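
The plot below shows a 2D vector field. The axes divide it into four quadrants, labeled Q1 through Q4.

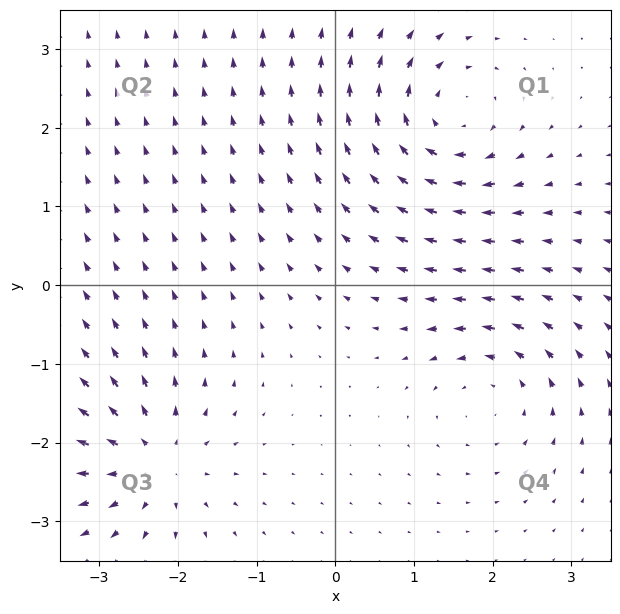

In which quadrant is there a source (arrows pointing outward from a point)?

The source sits at approximately (-2.3, -2.2), which lies in quadrant Q3. The divergence there is about +5, positive as expected for a source.

Q3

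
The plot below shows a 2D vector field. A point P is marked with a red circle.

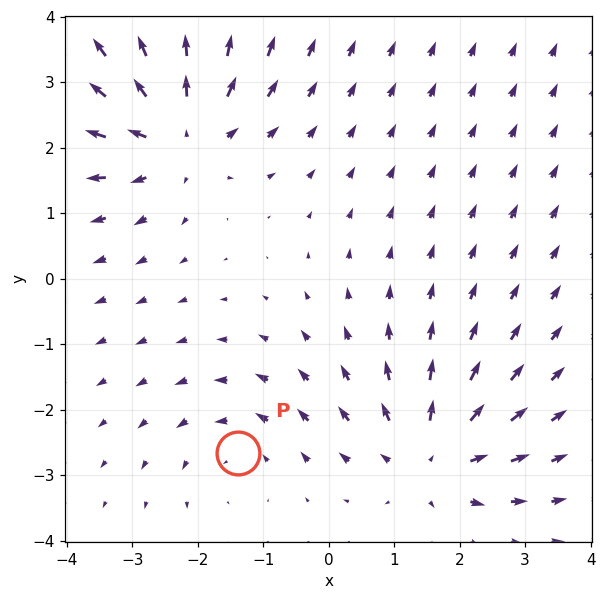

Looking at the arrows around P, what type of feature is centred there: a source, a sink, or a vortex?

At P (-1.4, -2.7) the arrows circulate counterclockwise. Divergence ≈0, curl about +3 — near-zero divergence with nonzero curl is a vortex.

vortex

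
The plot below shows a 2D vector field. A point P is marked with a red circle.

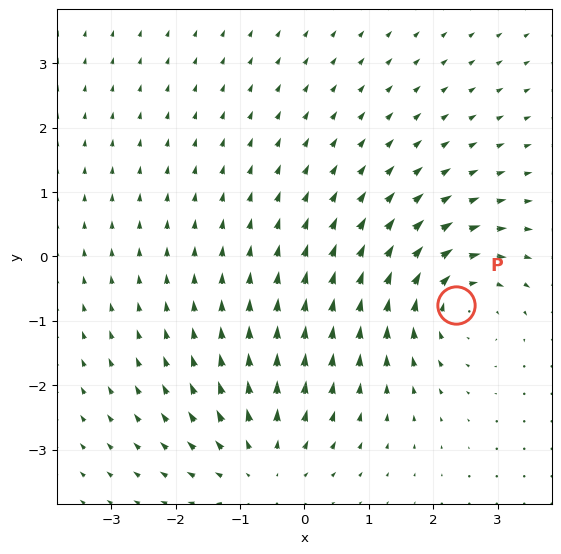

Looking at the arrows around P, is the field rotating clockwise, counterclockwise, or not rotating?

clockwise

Near P at (2.4, -0.8) the arrows circulate clockwise. The curl (z-component) there is about -4; negative curl means clockwise rotation.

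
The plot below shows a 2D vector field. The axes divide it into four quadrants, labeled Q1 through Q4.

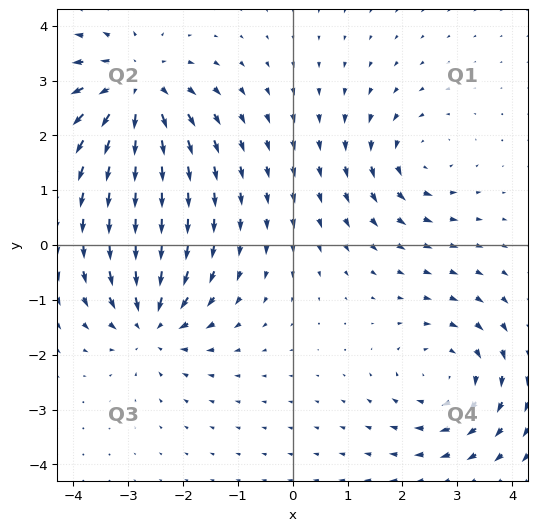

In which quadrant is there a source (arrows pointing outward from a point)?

Q2

The source sits at approximately (-2.9, 2.8), which lies in quadrant Q2. The divergence there is about +5, positive as expected for a source.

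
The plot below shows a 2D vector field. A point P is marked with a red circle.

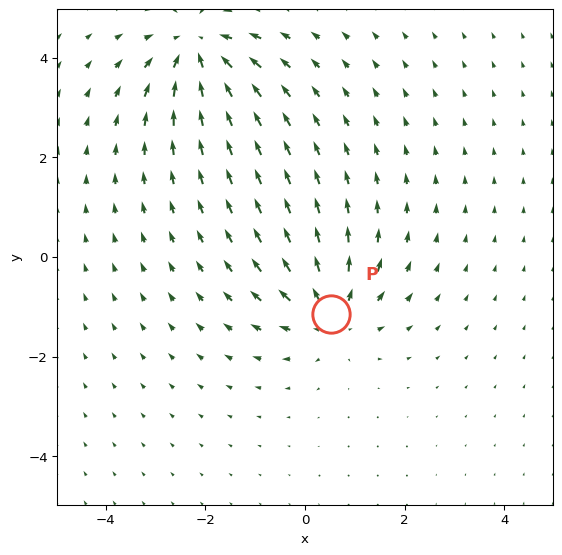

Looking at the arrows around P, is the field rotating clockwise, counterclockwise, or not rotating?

Near P at (0.5, -1.2) the arrows show no circulation. The curl there is ≈0.

not rotating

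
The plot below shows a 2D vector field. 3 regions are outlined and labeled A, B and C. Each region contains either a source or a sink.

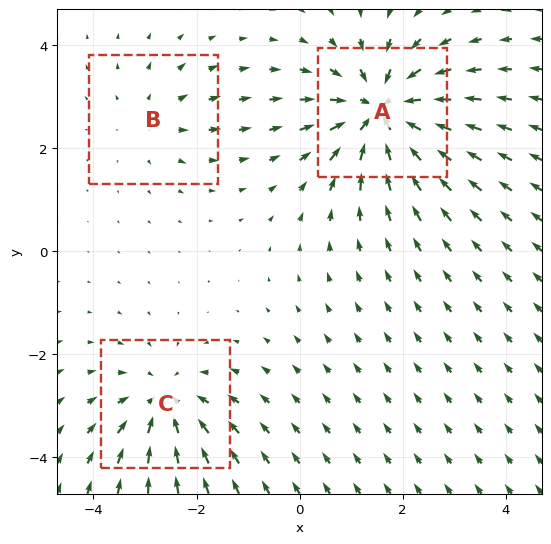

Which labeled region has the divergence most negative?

A

Divergence at each region's feature centre — A: about -6, B: about +2, C: about -4. Region A is most negative.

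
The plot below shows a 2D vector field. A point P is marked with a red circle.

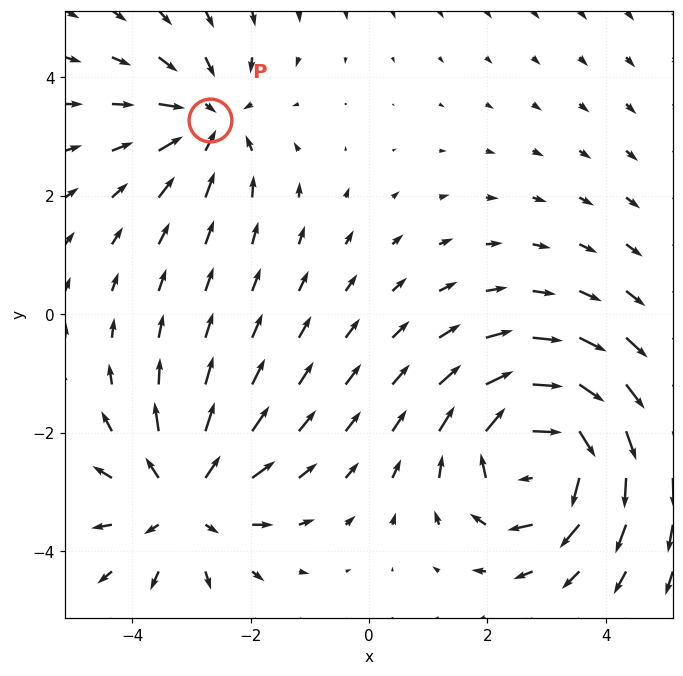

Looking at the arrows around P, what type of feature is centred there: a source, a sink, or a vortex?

At P (-2.7, 3.3) the arrows converge inward. Divergence about -3, curl ≈0 — negative divergence with near-zero curl is a sink.

sink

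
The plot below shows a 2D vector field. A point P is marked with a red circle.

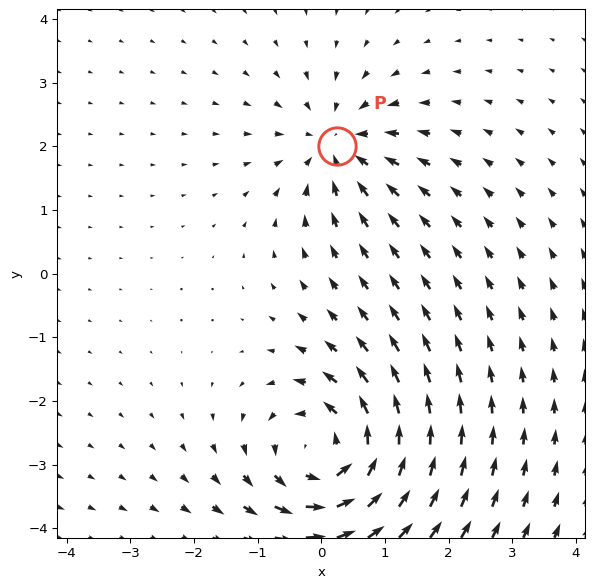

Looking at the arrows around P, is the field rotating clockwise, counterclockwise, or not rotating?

not rotating

Near P at (0.2, 2.0) the arrows show no circulation. The curl there is ≈0.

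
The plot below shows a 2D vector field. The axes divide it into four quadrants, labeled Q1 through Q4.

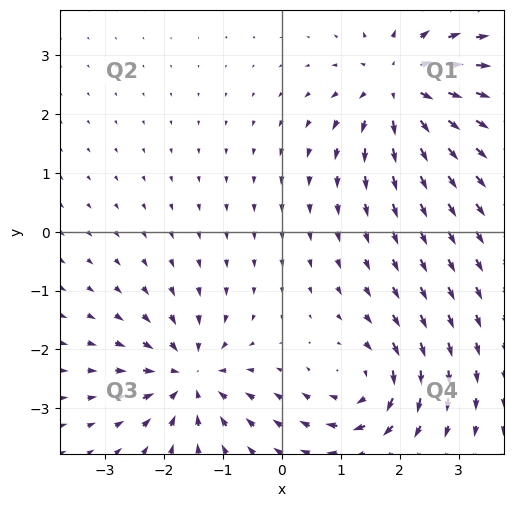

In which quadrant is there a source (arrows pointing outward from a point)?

The source sits at approximately (2.0, 2.4), which lies in quadrant Q1. The divergence there is about +4, positive as expected for a source.

Q1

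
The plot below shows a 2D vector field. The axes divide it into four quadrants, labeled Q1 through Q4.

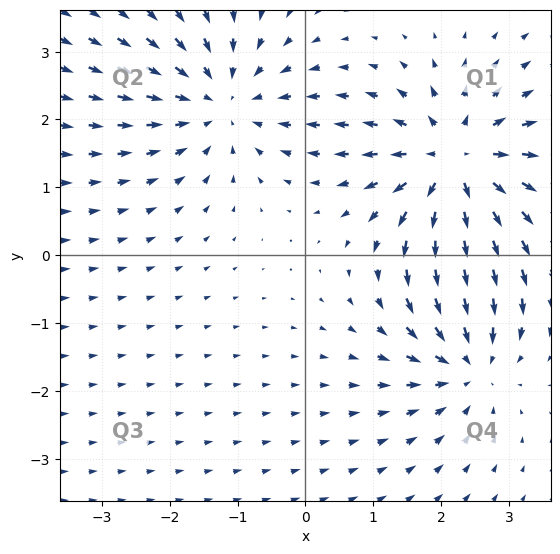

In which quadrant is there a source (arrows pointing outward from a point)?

Q1

The source sits at approximately (2.2, 1.4), which lies in quadrant Q1. The divergence there is about +5, positive as expected for a source.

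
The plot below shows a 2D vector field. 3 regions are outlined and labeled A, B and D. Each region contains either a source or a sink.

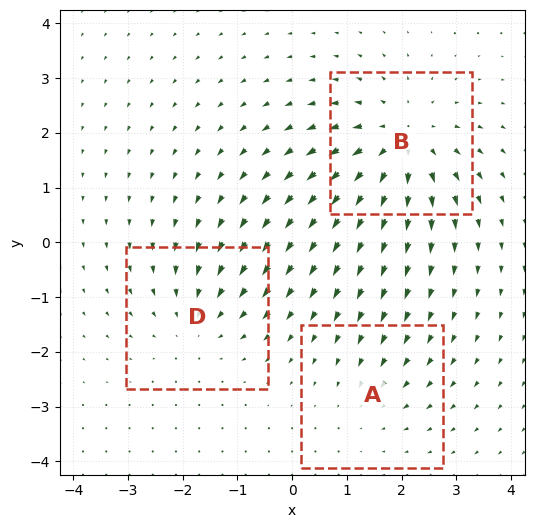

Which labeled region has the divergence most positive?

B

Divergence at each region's feature centre — A: about -2, B: about +4, D: about -3. Region B is most positive.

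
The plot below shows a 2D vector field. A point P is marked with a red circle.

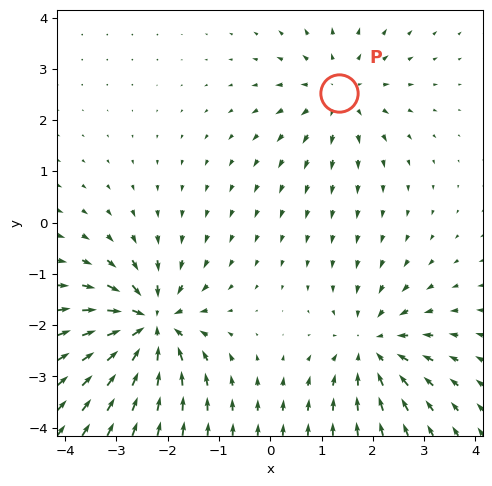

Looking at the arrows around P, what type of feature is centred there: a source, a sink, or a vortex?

source

At P (1.3, 2.5) the arrows spread outward. Divergence about +3, curl ≈0 — positive divergence with near-zero curl is a source.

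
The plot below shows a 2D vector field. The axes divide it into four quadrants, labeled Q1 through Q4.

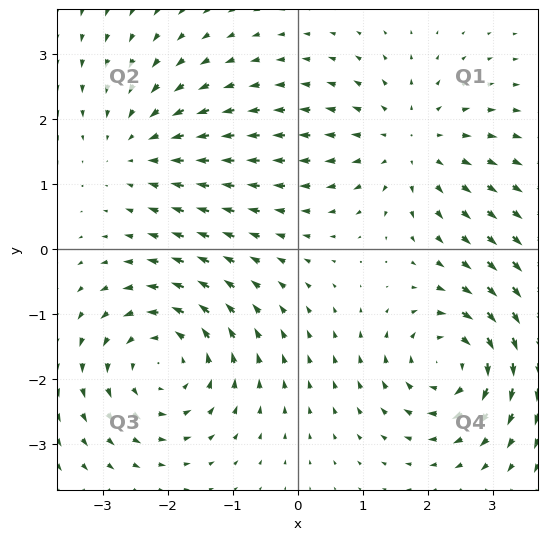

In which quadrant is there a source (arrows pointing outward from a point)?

Q1

The source sits at approximately (1.7, 1.6), which lies in quadrant Q1. The divergence there is about +3, positive as expected for a source.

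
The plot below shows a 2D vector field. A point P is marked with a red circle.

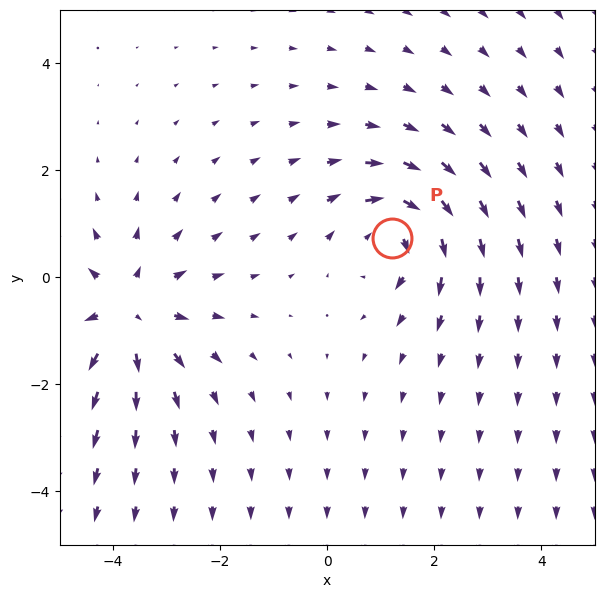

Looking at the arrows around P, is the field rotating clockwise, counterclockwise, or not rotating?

clockwise

Near P at (1.2, 0.7) the arrows circulate clockwise. The curl (z-component) there is about -5; negative curl means clockwise rotation.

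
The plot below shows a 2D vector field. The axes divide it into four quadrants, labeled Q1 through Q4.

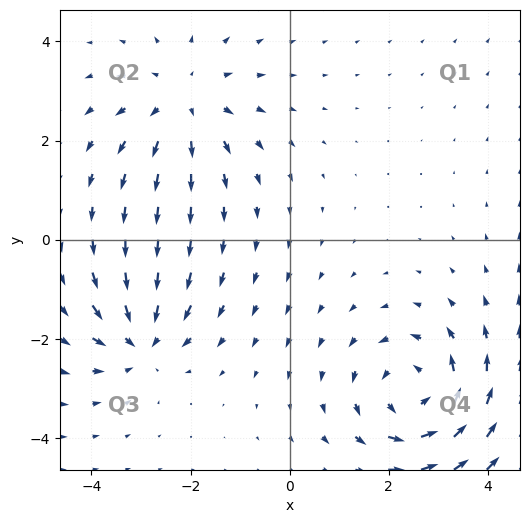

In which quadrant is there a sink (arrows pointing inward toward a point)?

The sink sits at approximately (-3.0, -2.0), which lies in quadrant Q3. The divergence there is about -4, negative as expected for a sink.

Q3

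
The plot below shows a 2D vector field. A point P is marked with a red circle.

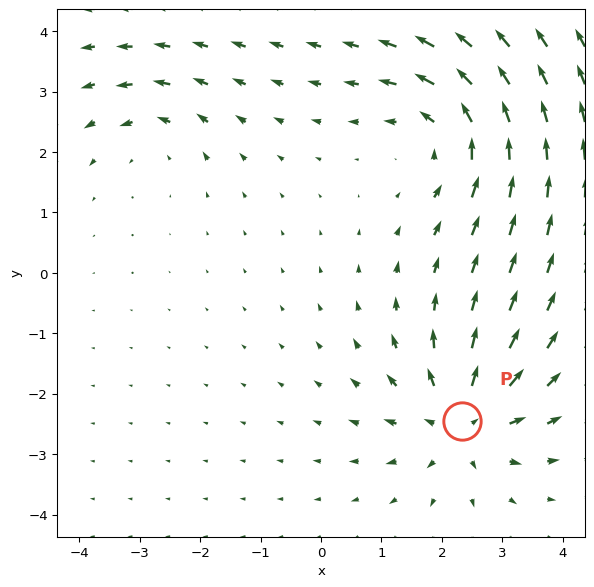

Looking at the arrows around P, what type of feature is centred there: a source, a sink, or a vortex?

source

At P (2.3, -2.5) the arrows spread outward. Divergence about +6, curl ≈0 — positive divergence with near-zero curl is a source.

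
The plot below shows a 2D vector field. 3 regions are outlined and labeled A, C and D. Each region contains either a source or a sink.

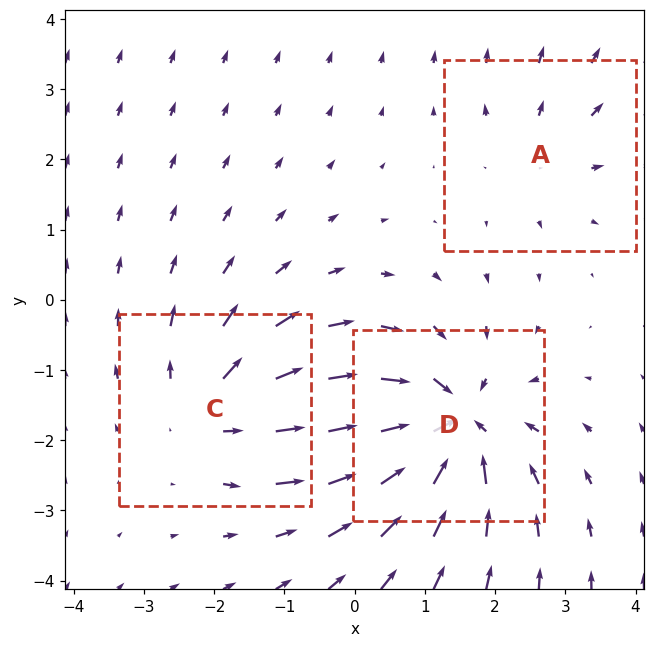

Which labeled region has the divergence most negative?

D

Divergence at each region's feature centre — A: about +2, C: about +3, D: about -5. Region D is most negative.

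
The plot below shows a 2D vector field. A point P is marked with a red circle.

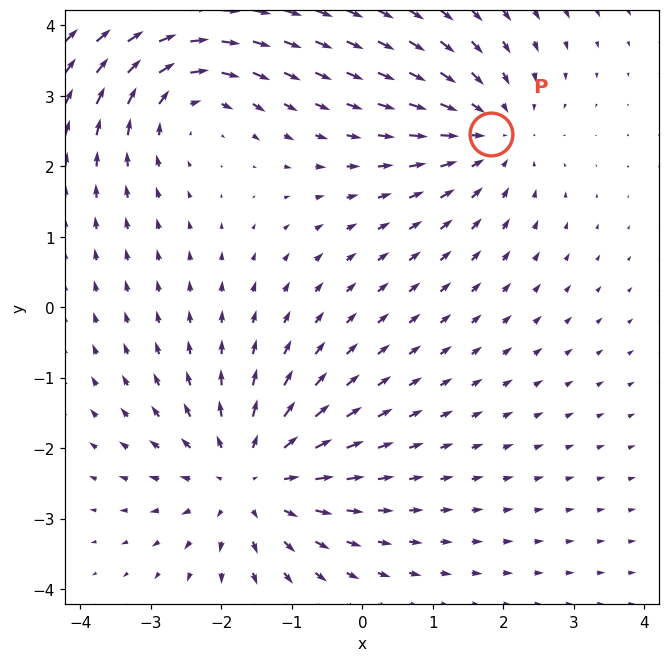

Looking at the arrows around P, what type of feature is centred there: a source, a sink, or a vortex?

sink

At P (1.8, 2.5) the arrows converge inward. Divergence about -3, curl ≈0 — negative divergence with near-zero curl is a sink.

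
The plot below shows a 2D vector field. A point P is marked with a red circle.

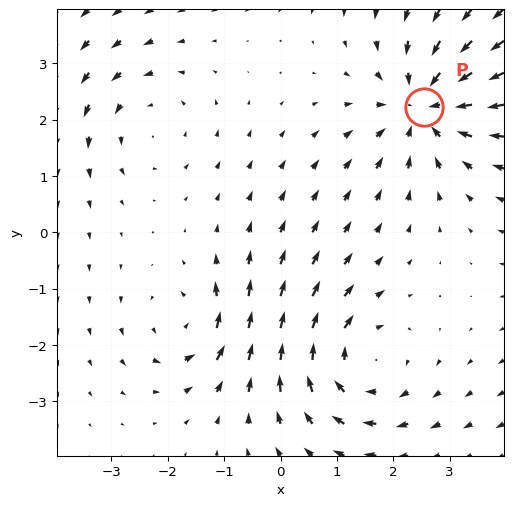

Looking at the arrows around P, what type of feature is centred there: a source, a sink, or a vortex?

sink

At P (2.5, 2.2) the arrows converge inward. Divergence about -5, curl ≈0 — negative divergence with near-zero curl is a sink.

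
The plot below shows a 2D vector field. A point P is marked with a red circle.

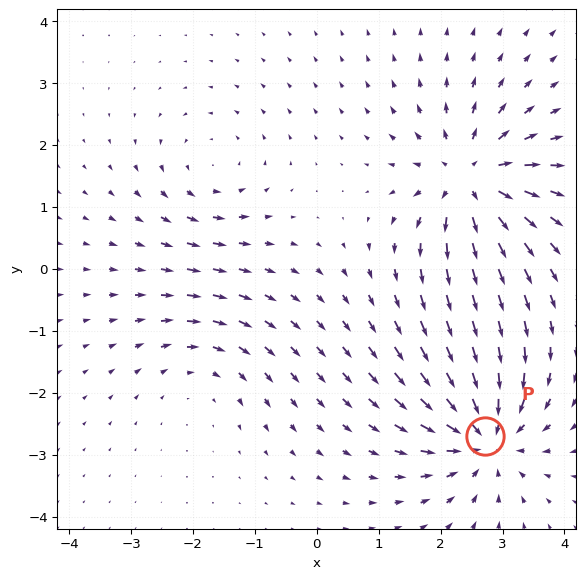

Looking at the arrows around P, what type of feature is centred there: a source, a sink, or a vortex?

sink

At P (2.7, -2.7) the arrows converge inward. Divergence about -5, curl ≈0 — negative divergence with near-zero curl is a sink.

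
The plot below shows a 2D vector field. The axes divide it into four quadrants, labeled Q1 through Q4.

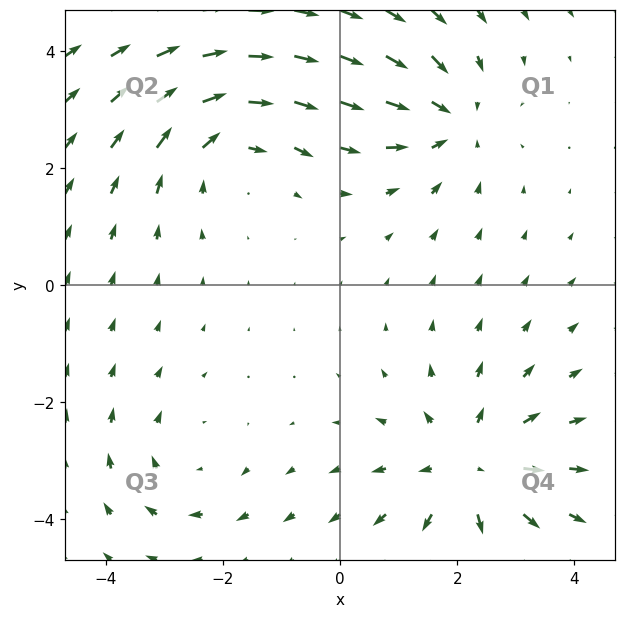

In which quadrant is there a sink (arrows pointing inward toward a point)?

The sink sits at approximately (1.9, 2.8), which lies in quadrant Q1. The divergence there is about -4, negative as expected for a sink.

Q1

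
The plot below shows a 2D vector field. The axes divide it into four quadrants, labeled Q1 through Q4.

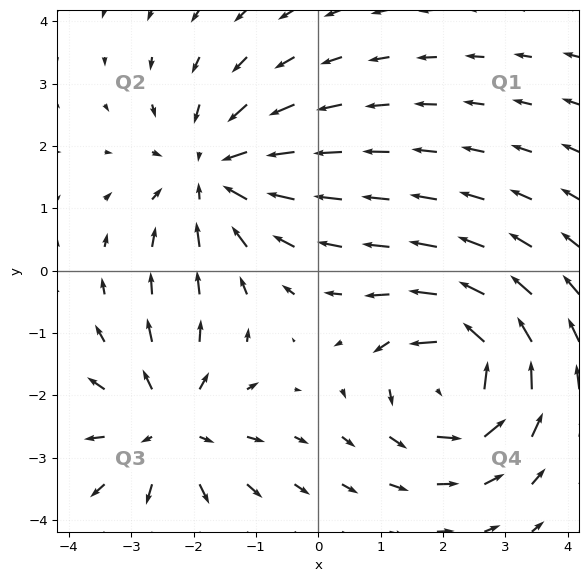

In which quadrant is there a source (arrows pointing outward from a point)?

The source sits at approximately (-2.4, -2.5), which lies in quadrant Q3. The divergence there is about +4, positive as expected for a source.

Q3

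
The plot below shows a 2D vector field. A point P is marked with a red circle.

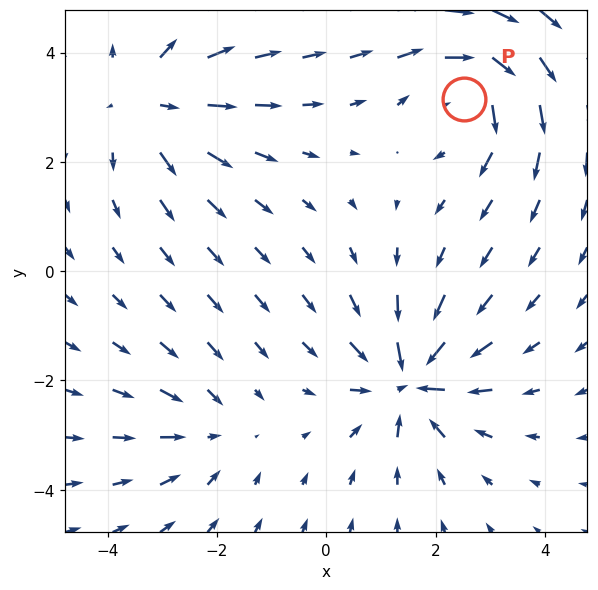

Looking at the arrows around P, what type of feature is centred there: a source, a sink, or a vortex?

At P (2.5, 3.2) the arrows circulate clockwise. Divergence ≈0, curl about -5 — near-zero divergence with nonzero curl is a vortex.

vortex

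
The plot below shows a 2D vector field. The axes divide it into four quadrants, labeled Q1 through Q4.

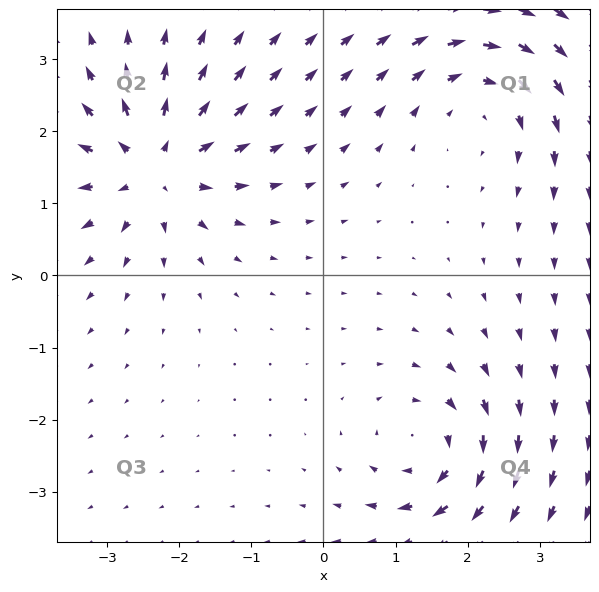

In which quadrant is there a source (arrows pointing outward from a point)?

The source sits at approximately (-2.3, 1.5), which lies in quadrant Q2. The divergence there is about +4, positive as expected for a source.

Q2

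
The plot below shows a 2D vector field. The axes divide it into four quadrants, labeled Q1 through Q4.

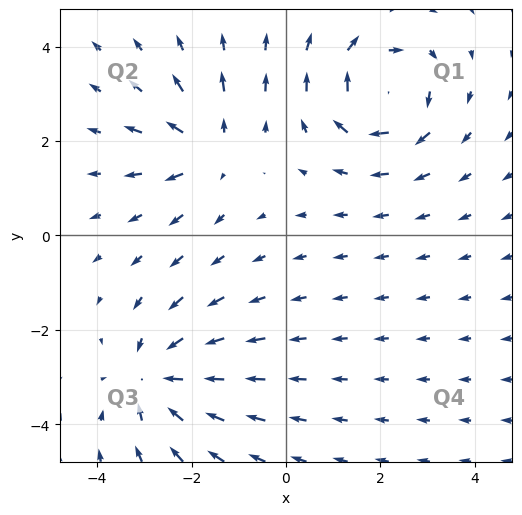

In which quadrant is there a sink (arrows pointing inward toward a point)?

Q3

The sink sits at approximately (-2.7, -3.0), which lies in quadrant Q3. The divergence there is about -4, negative as expected for a sink.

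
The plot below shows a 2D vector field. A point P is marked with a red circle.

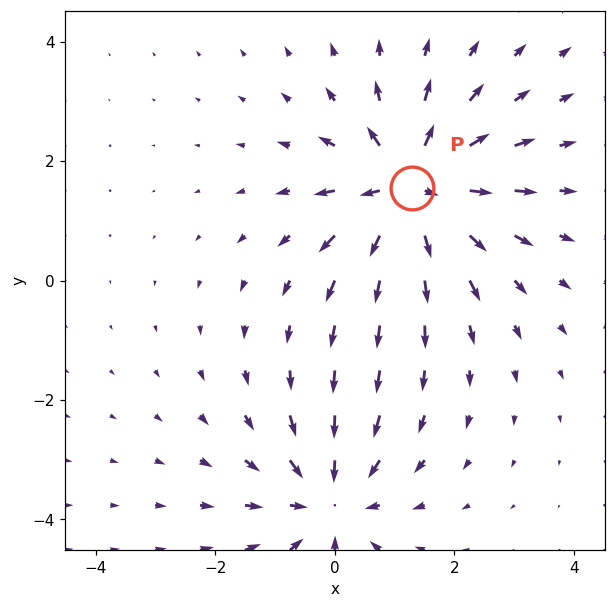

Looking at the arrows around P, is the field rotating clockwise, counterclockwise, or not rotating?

Near P at (1.3, 1.5) the arrows show no circulation. The curl there is ≈0.

not rotating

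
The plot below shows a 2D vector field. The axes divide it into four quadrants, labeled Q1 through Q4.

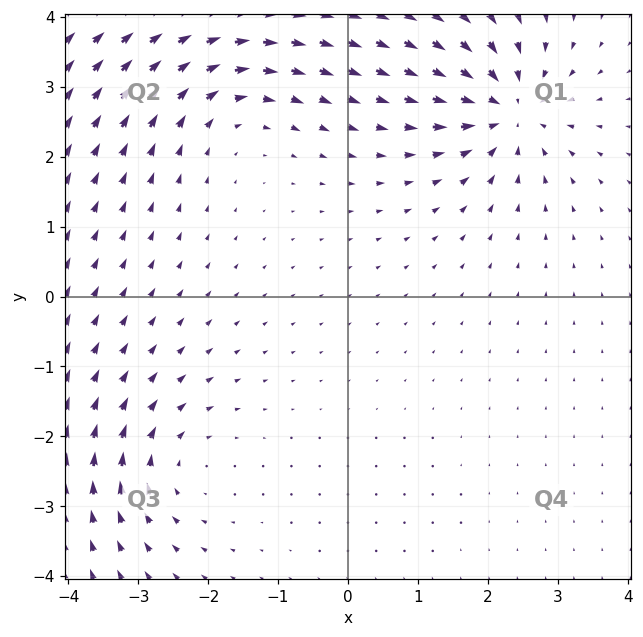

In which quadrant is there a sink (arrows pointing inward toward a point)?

Q1

The sink sits at approximately (2.3, 2.7), which lies in quadrant Q1. The divergence there is about -6, negative as expected for a sink.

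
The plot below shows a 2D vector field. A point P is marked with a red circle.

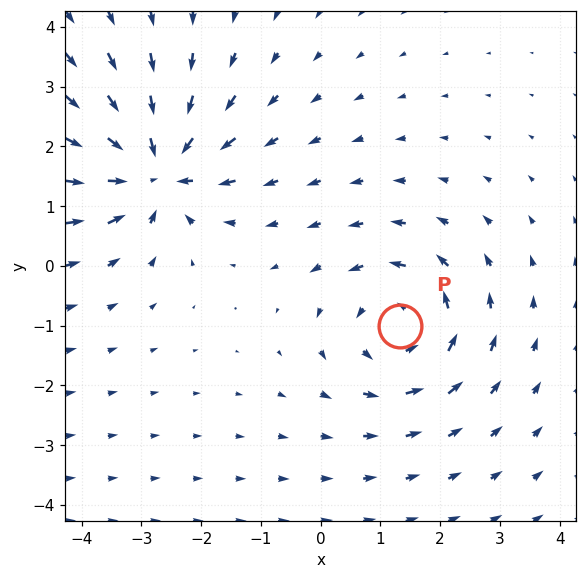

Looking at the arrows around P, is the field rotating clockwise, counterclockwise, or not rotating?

counterclockwise

Near P at (1.3, -1.0) the arrows circulate counterclockwise. The curl (z-component) there is about +3; positive curl means counterclockwise rotation.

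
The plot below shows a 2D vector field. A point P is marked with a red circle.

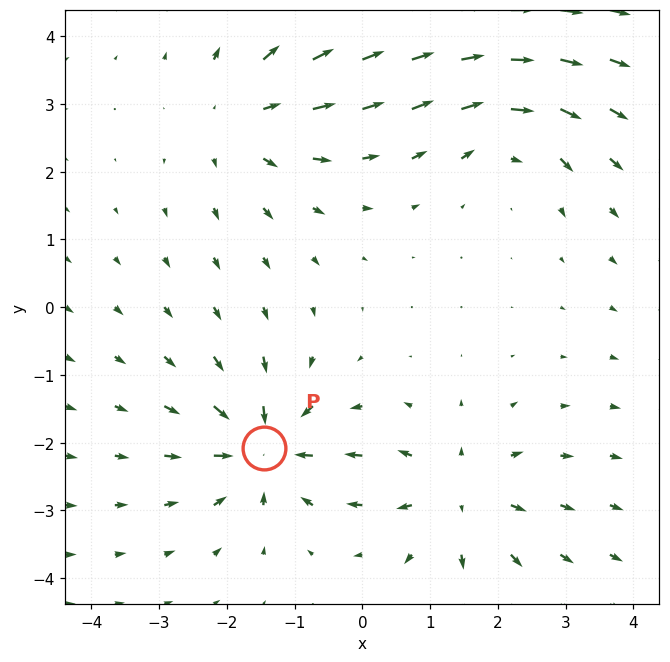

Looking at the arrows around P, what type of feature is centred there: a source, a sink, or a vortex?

sink

At P (-1.5, -2.1) the arrows converge inward. Divergence about -5, curl ≈0 — negative divergence with near-zero curl is a sink.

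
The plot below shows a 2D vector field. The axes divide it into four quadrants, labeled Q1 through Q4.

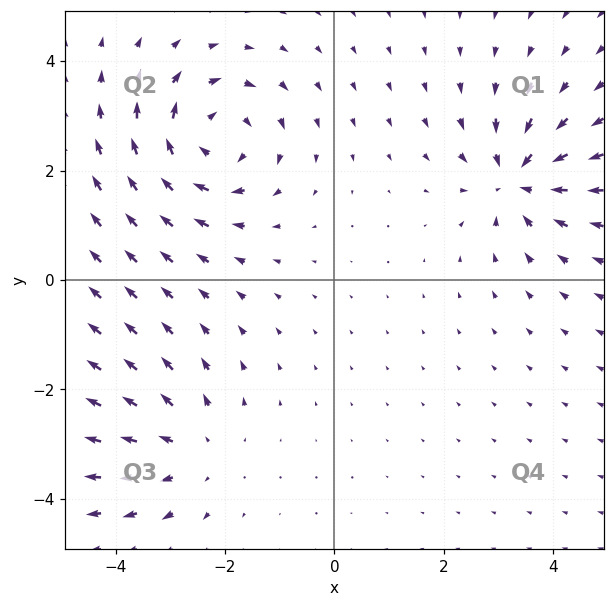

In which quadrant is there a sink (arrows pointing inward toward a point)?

Q1

The sink sits at approximately (3.3, 1.8), which lies in quadrant Q1. The divergence there is about -4, negative as expected for a sink.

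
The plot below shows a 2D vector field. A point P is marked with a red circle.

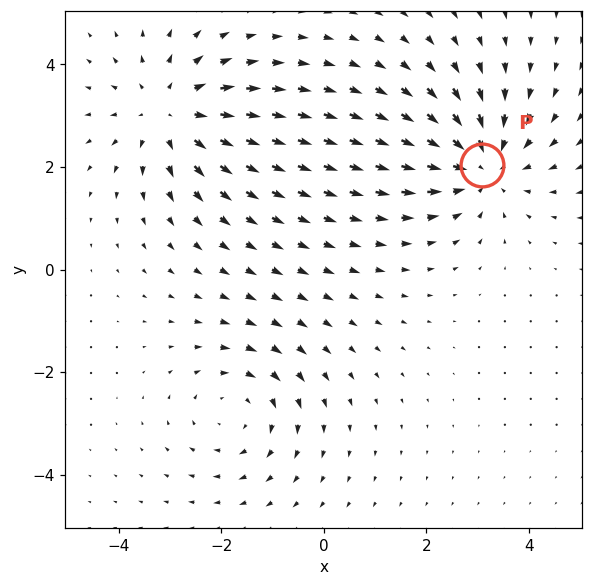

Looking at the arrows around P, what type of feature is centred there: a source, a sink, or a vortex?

sink

At P (3.1, 2.0) the arrows converge inward. Divergence about -5, curl ≈0 — negative divergence with near-zero curl is a sink.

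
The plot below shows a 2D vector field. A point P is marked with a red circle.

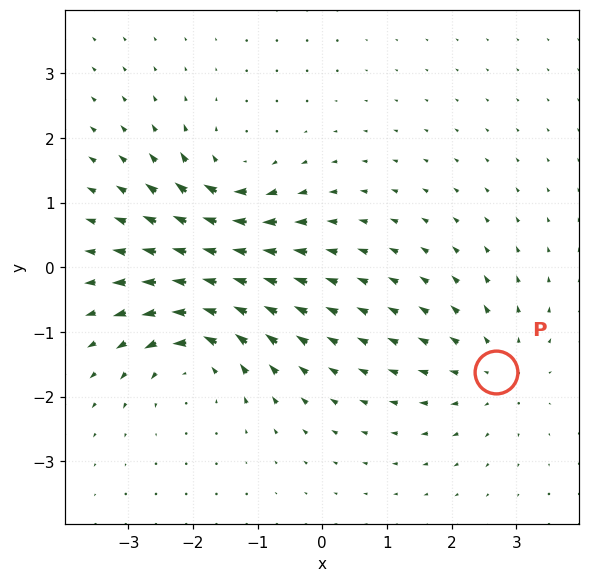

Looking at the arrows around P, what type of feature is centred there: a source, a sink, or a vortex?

source

At P (2.7, -1.6) the arrows spread outward. Divergence about +3, curl ≈0 — positive divergence with near-zero curl is a source.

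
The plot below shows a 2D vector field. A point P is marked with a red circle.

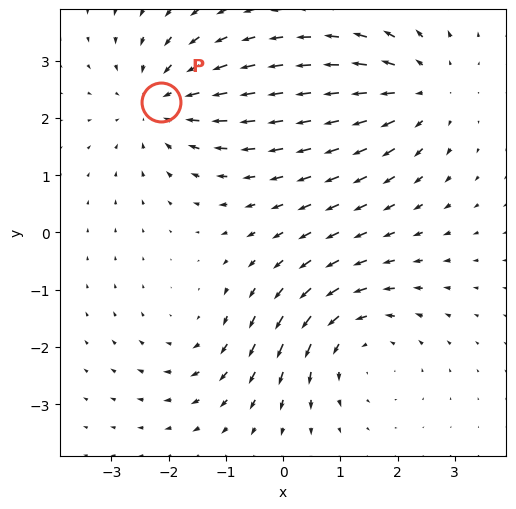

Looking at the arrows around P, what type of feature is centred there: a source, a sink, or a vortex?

At P (-2.1, 2.3) the arrows converge inward. Divergence about -4, curl ≈0 — negative divergence with near-zero curl is a sink.

sink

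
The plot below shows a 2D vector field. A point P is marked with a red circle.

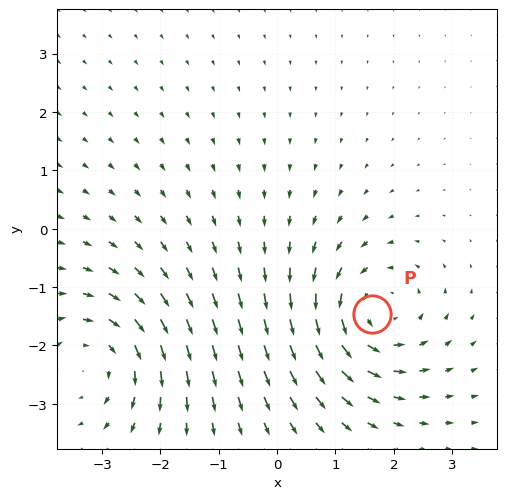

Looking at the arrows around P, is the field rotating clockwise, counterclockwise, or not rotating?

counterclockwise

Near P at (1.6, -1.5) the arrows circulate counterclockwise. The curl (z-component) there is about +4; positive curl means counterclockwise rotation.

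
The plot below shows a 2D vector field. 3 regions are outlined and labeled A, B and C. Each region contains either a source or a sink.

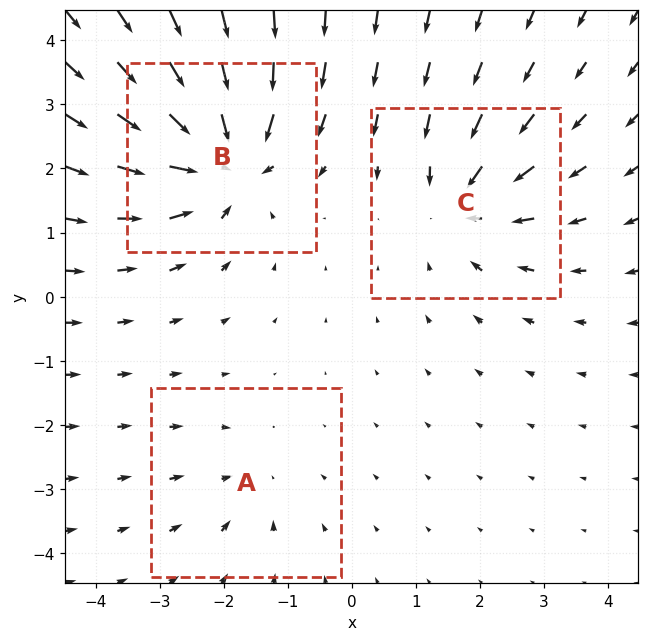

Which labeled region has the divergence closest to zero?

Divergence at each region's feature centre — A: about -2, B: about -6, C: about -4. Region A is closest to zero.

A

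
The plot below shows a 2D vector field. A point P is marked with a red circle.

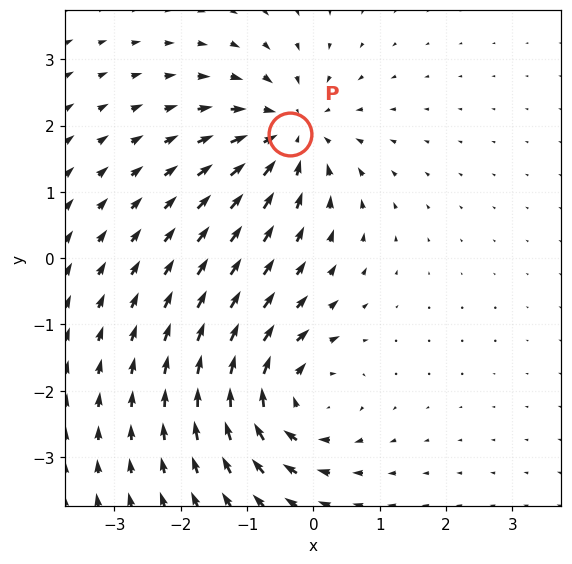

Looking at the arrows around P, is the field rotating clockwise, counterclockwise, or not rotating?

not rotating

Near P at (-0.4, 1.9) the arrows show no circulation. The curl there is ≈0.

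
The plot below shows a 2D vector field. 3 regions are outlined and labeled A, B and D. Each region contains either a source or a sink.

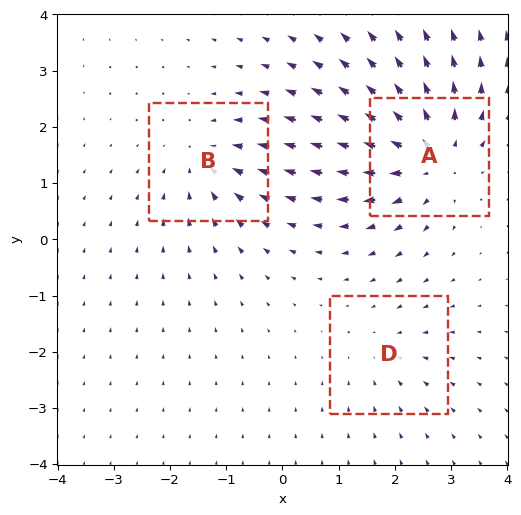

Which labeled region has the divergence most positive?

Divergence at each region's feature centre — A: about +5, B: about -3, D: about -2. Region A is most positive.

A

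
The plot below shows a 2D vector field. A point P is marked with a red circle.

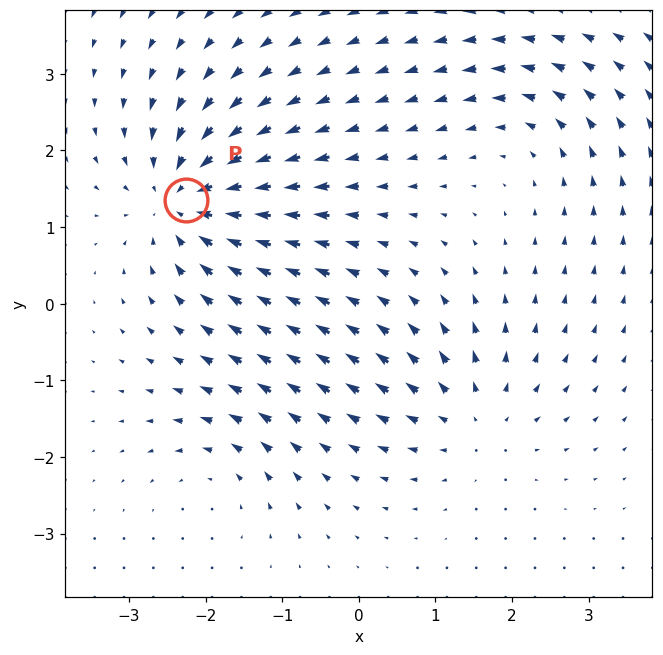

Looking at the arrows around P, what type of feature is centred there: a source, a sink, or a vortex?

At P (-2.3, 1.4) the arrows converge inward. Divergence about -6, curl ≈0 — negative divergence with near-zero curl is a sink.

sink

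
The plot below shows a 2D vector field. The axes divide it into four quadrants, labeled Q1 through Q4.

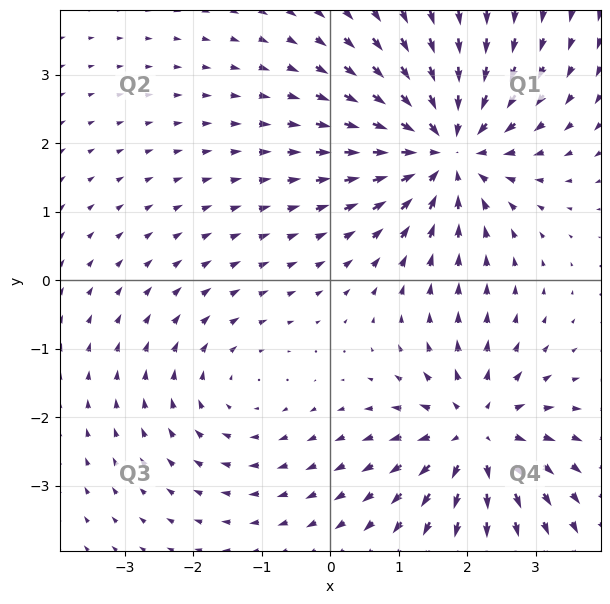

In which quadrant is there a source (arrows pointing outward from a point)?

The source sits at approximately (2.1, -2.2), which lies in quadrant Q4. The divergence there is about +5, positive as expected for a source.

Q4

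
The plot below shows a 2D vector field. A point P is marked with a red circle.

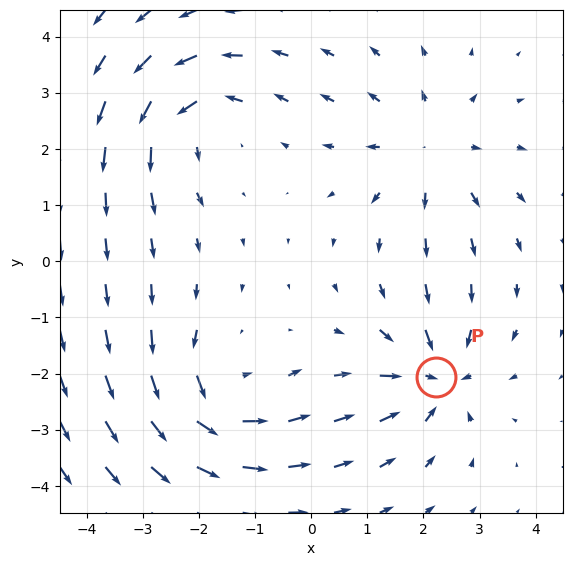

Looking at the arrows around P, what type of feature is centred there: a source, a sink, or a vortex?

sink

At P (2.2, -2.1) the arrows converge inward. Divergence about -4, curl ≈0 — negative divergence with near-zero curl is a sink.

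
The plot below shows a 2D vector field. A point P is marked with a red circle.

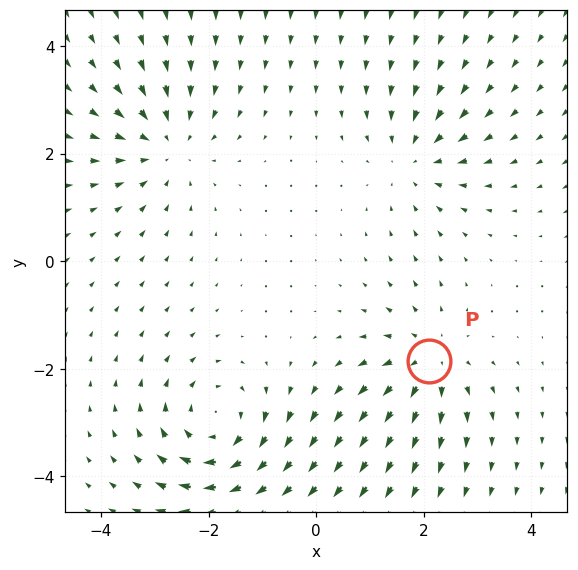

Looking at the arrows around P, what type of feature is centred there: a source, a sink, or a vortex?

At P (2.1, -1.8) the arrows spread outward. Divergence about +4, curl ≈0 — positive divergence with near-zero curl is a source.

source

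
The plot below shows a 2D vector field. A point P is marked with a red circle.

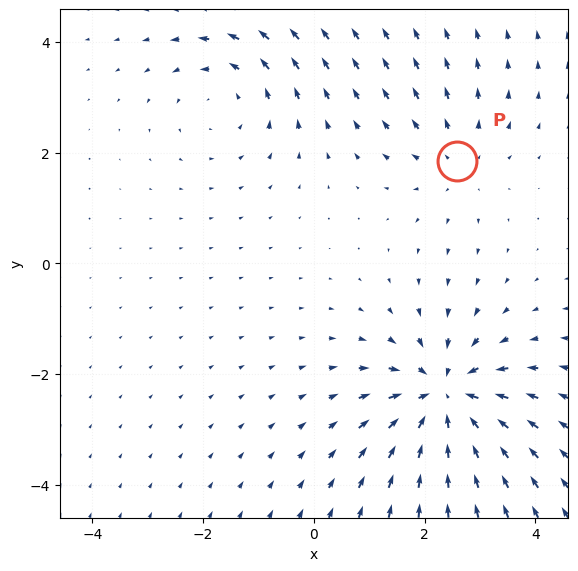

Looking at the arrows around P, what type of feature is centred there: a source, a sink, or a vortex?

At P (2.6, 1.8) the arrows spread outward. Divergence about +2, curl ≈0 — positive divergence with near-zero curl is a source.

source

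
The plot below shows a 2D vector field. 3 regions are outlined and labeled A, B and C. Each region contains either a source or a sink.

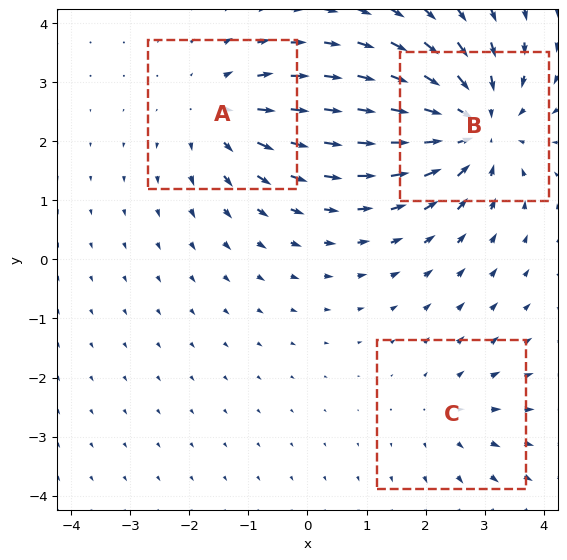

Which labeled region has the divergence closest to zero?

C

Divergence at each region's feature centre — A: about +3, B: about -4, C: about +2. Region C is closest to zero.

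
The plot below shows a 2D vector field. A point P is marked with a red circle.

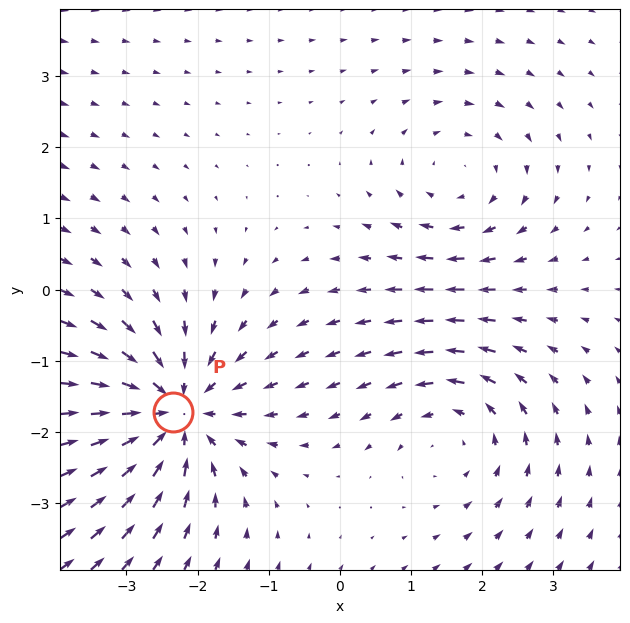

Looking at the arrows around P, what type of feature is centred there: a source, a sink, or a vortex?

sink

At P (-2.3, -1.7) the arrows converge inward. Divergence about -5, curl ≈0 — negative divergence with near-zero curl is a sink.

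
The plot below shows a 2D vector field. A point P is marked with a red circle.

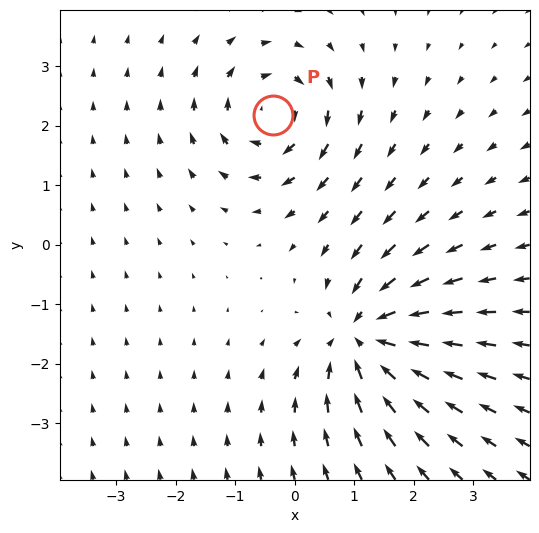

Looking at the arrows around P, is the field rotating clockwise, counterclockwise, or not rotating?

clockwise

Near P at (-0.4, 2.2) the arrows circulate clockwise. The curl (z-component) there is about -4; negative curl means clockwise rotation.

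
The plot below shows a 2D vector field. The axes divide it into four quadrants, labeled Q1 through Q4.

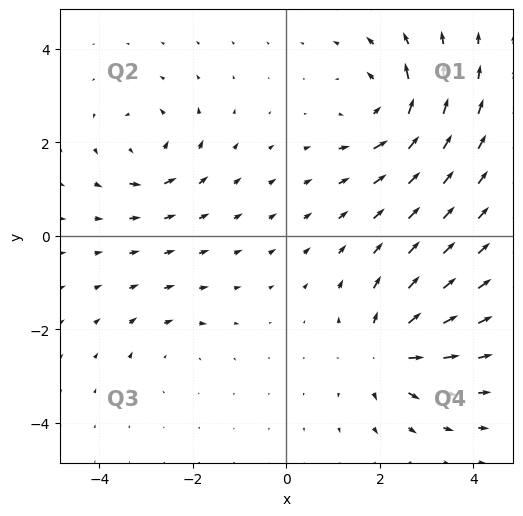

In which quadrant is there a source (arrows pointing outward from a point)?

Q4

The source sits at approximately (2.2, -2.5), which lies in quadrant Q4. The divergence there is about +6, positive as expected for a source.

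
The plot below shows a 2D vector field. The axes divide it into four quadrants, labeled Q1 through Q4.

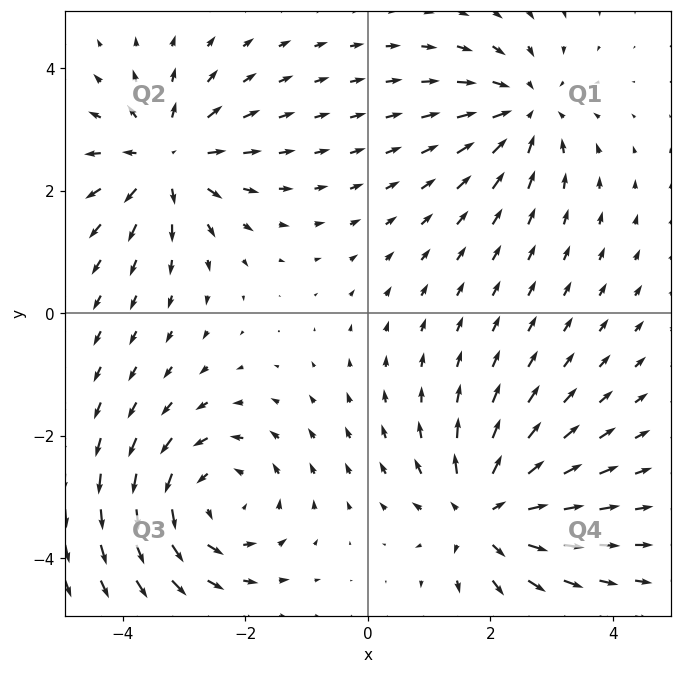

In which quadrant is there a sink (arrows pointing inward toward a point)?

Q1

The sink sits at approximately (2.6, 3.3), which lies in quadrant Q1. The divergence there is about -4, negative as expected for a sink.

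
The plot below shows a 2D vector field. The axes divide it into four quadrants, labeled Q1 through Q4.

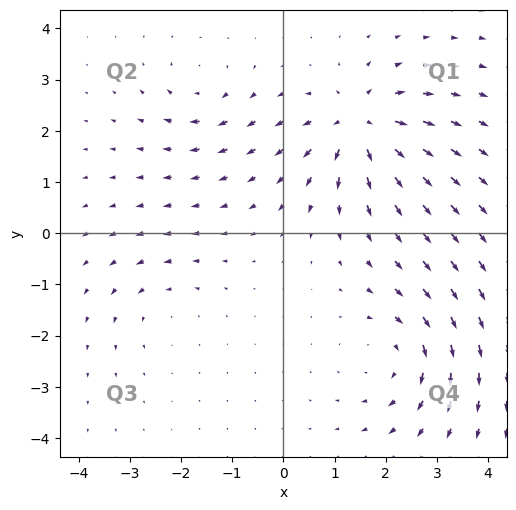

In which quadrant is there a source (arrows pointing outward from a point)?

Q1

The source sits at approximately (1.5, 2.1), which lies in quadrant Q1. The divergence there is about +6, positive as expected for a source.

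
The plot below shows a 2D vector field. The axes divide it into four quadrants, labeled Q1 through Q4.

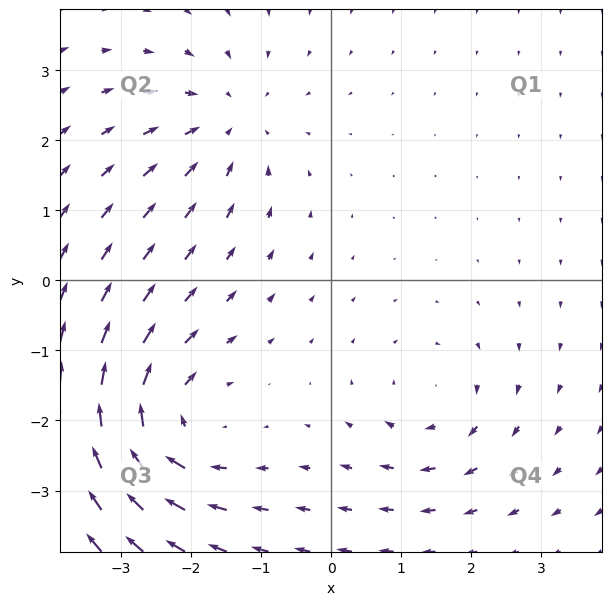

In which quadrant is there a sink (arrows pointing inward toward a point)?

Q2

The sink sits at approximately (-1.5, 2.3), which lies in quadrant Q2. The divergence there is about -3, negative as expected for a sink.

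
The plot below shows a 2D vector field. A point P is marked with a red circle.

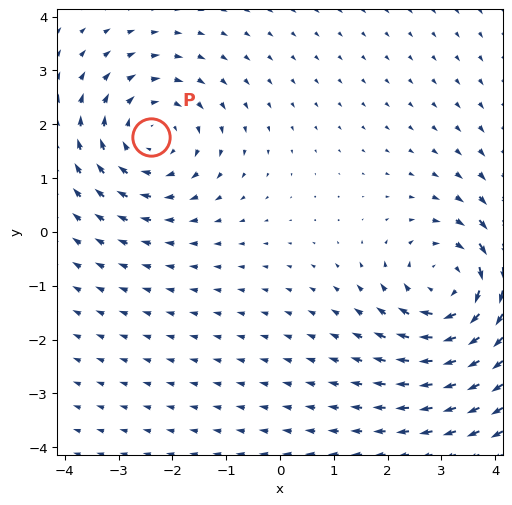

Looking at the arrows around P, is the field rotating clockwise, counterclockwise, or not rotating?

Near P at (-2.4, 1.8) the arrows circulate clockwise. The curl (z-component) there is about -3; negative curl means clockwise rotation.

clockwise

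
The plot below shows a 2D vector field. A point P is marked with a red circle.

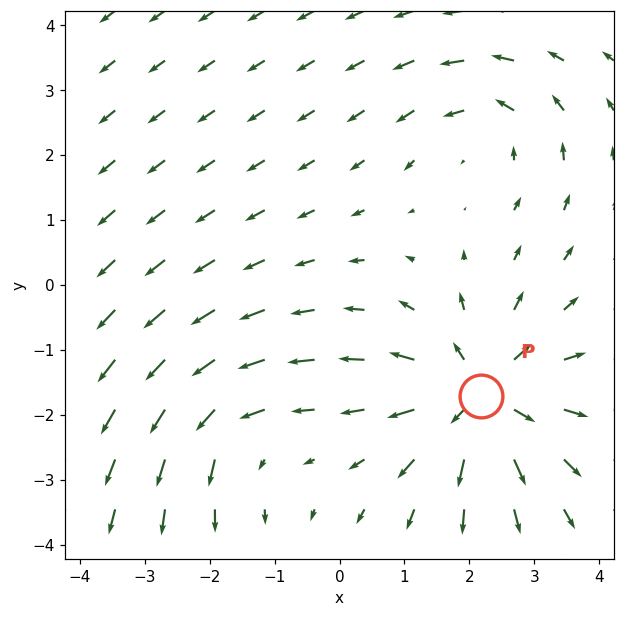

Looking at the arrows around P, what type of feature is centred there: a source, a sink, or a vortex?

source

At P (2.2, -1.7) the arrows spread outward. Divergence about +6, curl ≈0 — positive divergence with near-zero curl is a source.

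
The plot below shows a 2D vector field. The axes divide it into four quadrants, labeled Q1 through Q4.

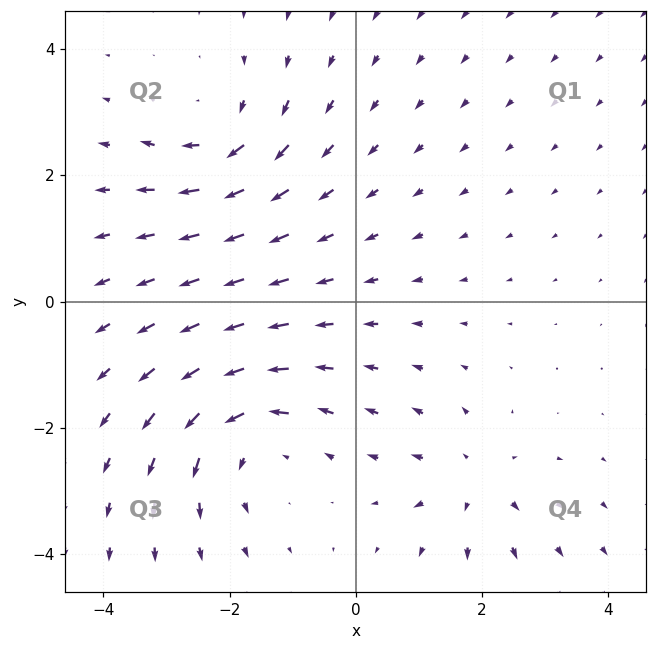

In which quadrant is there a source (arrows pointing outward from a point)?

Q4

The source sits at approximately (1.9, -2.9), which lies in quadrant Q4. The divergence there is about +3, positive as expected for a source.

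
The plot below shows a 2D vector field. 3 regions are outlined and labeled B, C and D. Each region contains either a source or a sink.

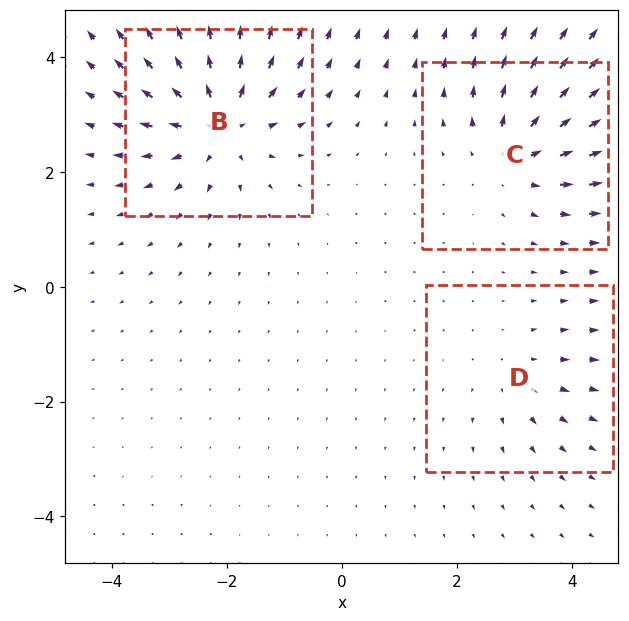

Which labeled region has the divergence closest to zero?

Divergence at each region's feature centre — B: about +5, C: about +4, D: about +2. Region D is closest to zero.

D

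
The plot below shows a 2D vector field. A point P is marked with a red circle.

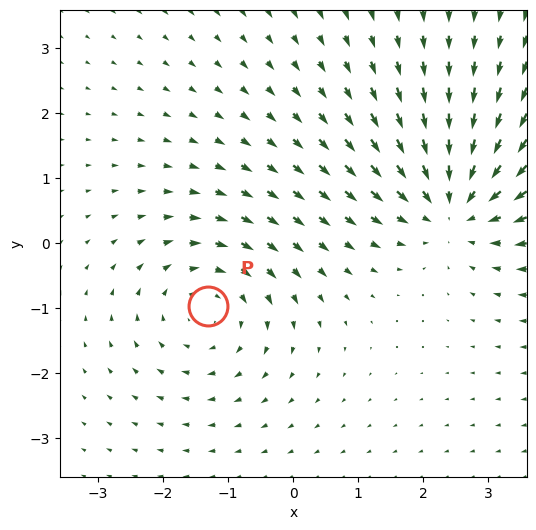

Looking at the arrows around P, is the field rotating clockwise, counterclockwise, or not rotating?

clockwise

Near P at (-1.3, -1.0) the arrows circulate clockwise. The curl (z-component) there is about -3; negative curl means clockwise rotation.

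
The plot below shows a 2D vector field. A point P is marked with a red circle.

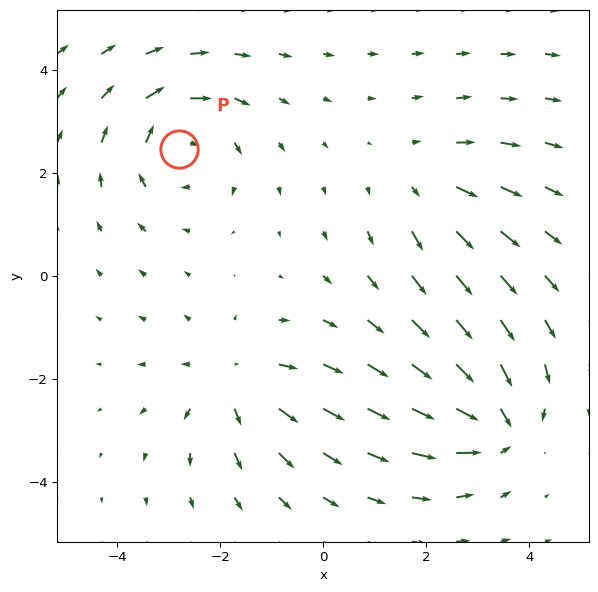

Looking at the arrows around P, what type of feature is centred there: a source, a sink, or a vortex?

At P (-2.8, 2.5) the arrows circulate clockwise. Divergence ≈0, curl about -4 — near-zero divergence with nonzero curl is a vortex.

vortex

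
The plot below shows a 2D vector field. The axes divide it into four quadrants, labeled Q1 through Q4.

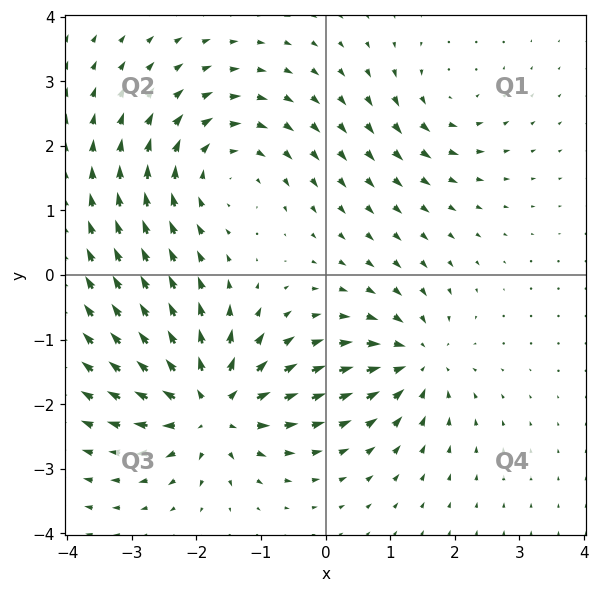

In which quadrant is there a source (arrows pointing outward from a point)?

The source sits at approximately (-1.8, -2.1), which lies in quadrant Q3. The divergence there is about +7, positive as expected for a source.

Q3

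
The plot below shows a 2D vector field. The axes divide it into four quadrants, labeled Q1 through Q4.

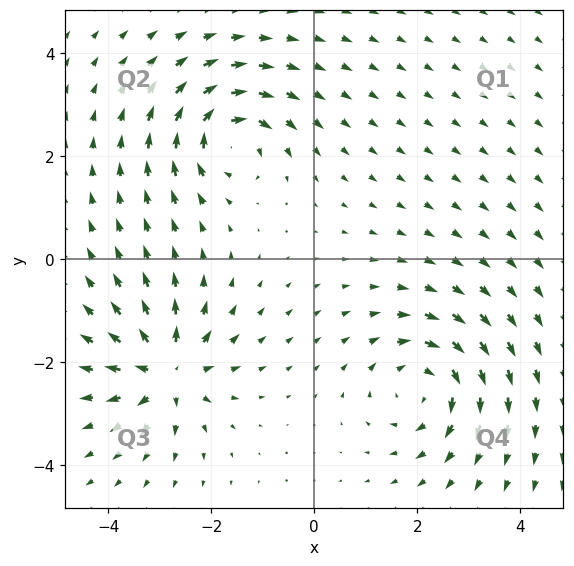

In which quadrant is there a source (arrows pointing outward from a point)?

Q3

The source sits at approximately (-2.9, -2.2), which lies in quadrant Q3. The divergence there is about +6, positive as expected for a source.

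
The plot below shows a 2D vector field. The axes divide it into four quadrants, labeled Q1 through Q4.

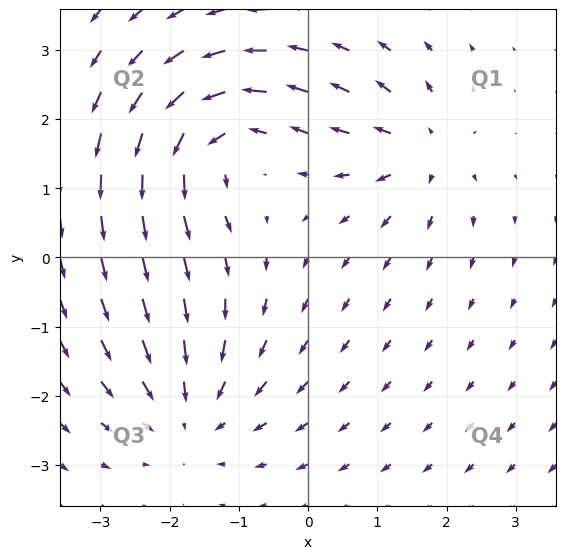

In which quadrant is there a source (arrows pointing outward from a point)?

Q1

The source sits at approximately (1.6, 1.5), which lies in quadrant Q1. The divergence there is about +3, positive as expected for a source.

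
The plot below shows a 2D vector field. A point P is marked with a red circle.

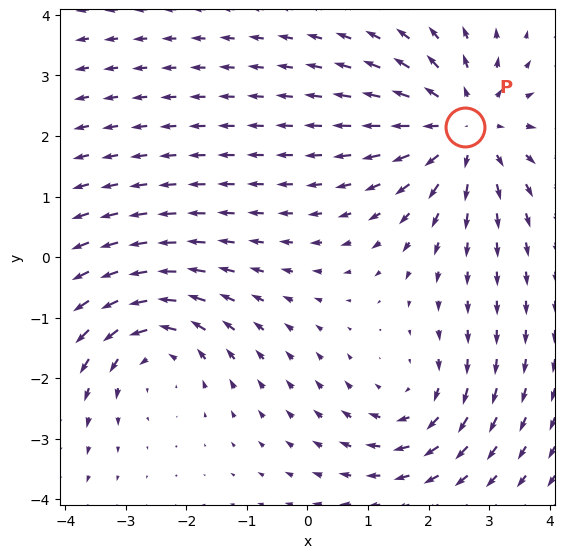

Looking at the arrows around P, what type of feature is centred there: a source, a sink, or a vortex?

At P (2.6, 2.1) the arrows spread outward. Divergence about +5, curl ≈0 — positive divergence with near-zero curl is a source.

source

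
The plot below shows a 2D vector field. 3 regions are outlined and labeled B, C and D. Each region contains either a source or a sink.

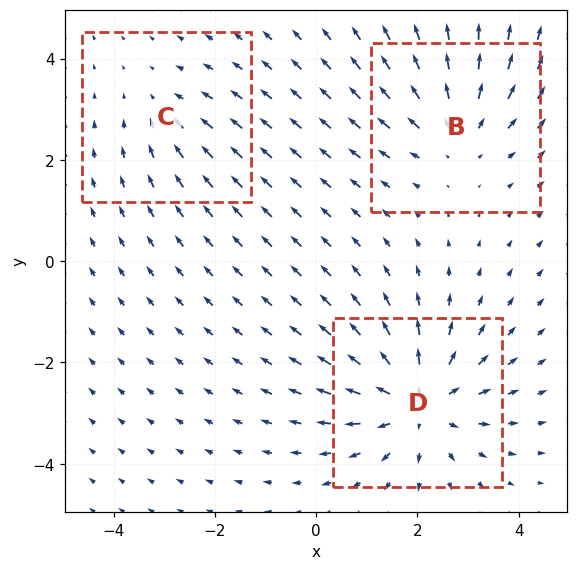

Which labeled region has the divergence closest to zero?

C

Divergence at each region's feature centre — B: about +3, C: about -2, D: about +5. Region C is closest to zero.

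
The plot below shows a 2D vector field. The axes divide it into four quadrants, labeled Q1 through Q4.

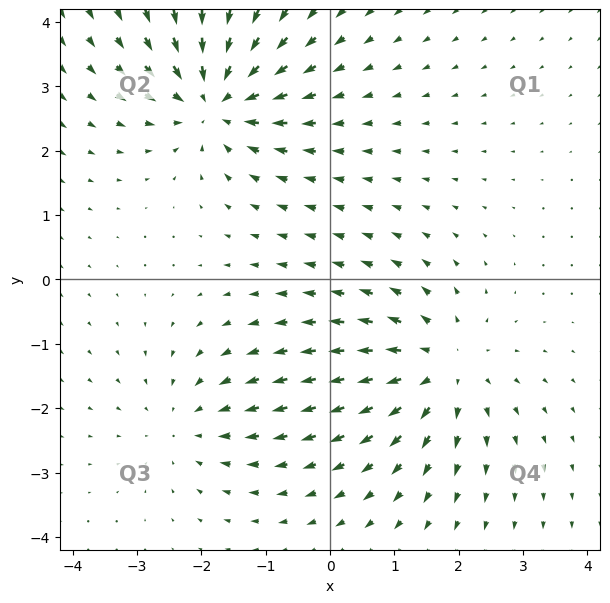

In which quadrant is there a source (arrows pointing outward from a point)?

The source sits at approximately (1.7, -1.4), which lies in quadrant Q4. The divergence there is about +4, positive as expected for a source.

Q4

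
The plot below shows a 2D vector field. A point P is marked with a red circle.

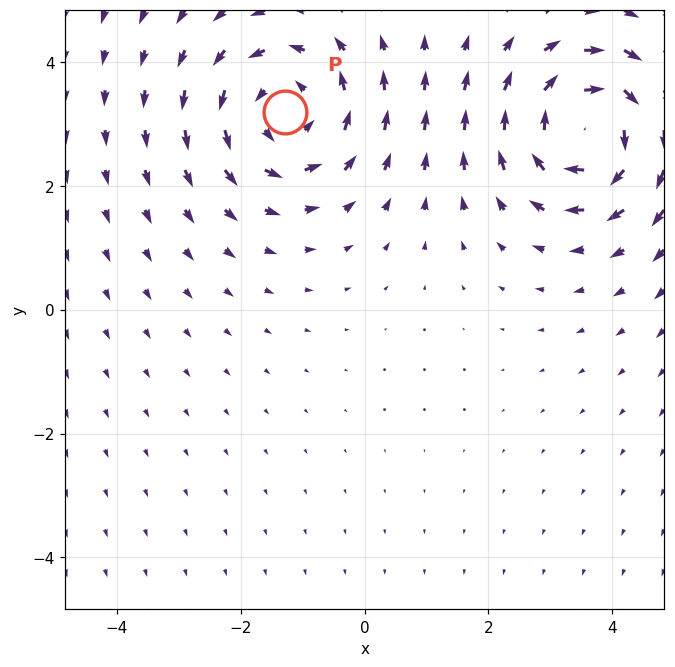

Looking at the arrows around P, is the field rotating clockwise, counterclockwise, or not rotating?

counterclockwise

Near P at (-1.3, 3.2) the arrows circulate counterclockwise. The curl (z-component) there is about +2; positive curl means counterclockwise rotation.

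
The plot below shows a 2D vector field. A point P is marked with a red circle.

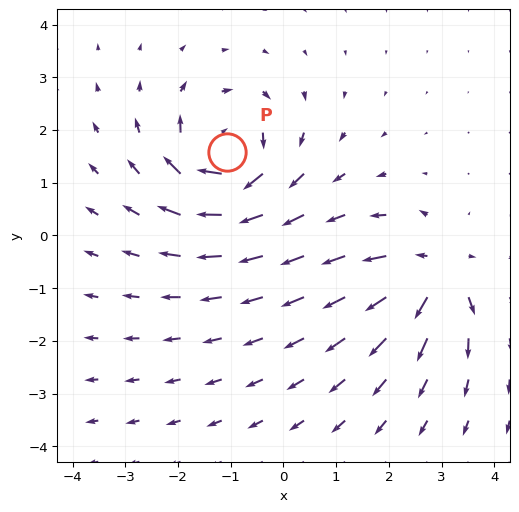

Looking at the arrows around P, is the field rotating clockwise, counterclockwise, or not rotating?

clockwise

Near P at (-1.1, 1.6) the arrows circulate clockwise. The curl (z-component) there is about -6; negative curl means clockwise rotation.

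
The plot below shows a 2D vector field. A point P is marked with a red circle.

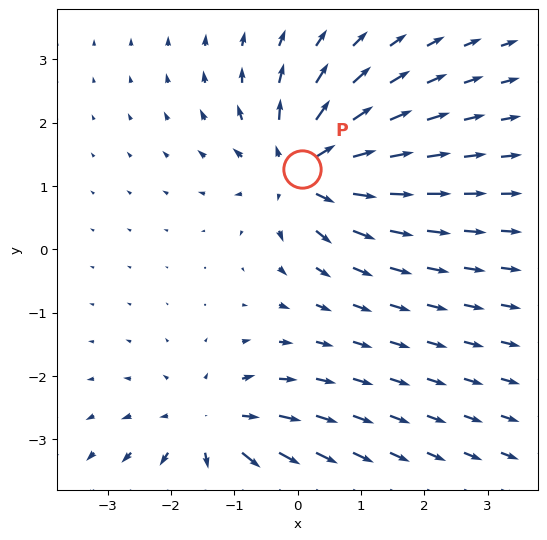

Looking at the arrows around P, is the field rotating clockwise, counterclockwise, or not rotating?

not rotating

Near P at (0.1, 1.3) the arrows show no circulation. The curl there is ≈0.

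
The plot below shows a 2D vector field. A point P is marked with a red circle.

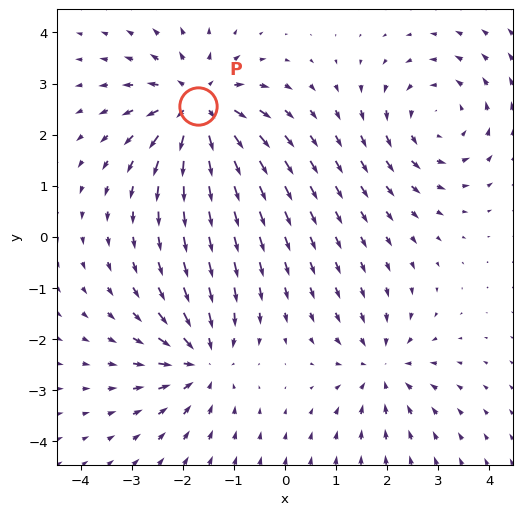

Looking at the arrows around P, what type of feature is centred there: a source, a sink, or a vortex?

source

At P (-1.7, 2.6) the arrows spread outward. Divergence about +6, curl ≈0 — positive divergence with near-zero curl is a source.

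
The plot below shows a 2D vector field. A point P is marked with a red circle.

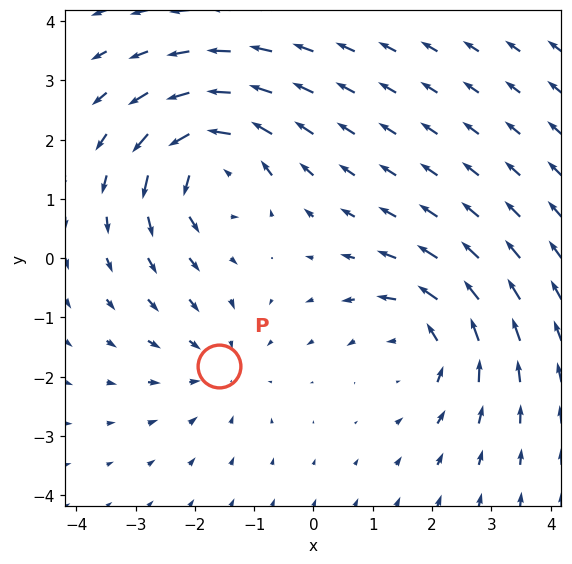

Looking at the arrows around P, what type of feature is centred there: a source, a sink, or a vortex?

At P (-1.6, -1.8) the arrows converge inward. Divergence about -3, curl ≈0 — negative divergence with near-zero curl is a sink.

sink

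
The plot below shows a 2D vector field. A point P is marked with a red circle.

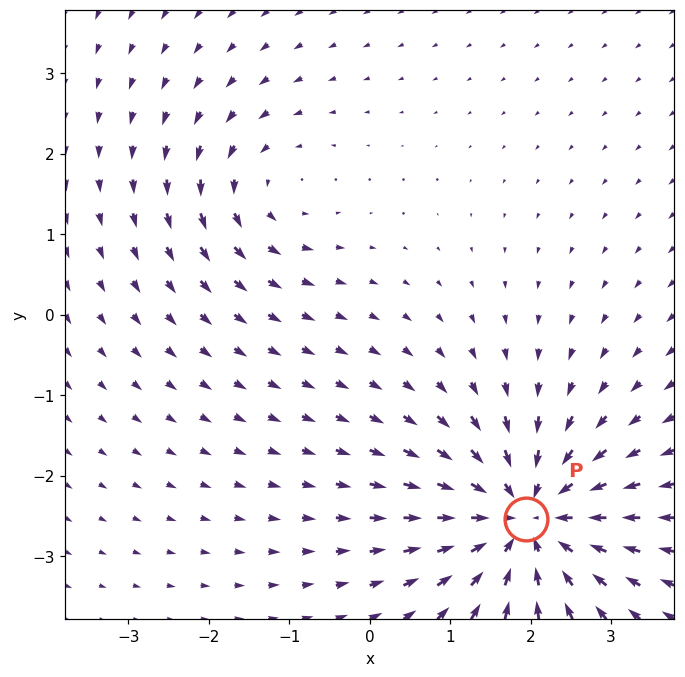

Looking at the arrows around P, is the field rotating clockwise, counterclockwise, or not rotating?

Near P at (1.9, -2.5) the arrows show no circulation. The curl there is ≈0.

not rotating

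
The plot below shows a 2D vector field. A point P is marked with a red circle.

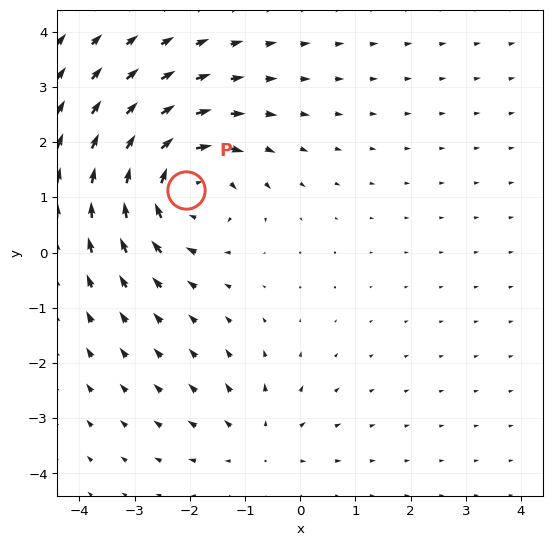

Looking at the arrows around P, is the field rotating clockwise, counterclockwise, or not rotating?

Near P at (-2.1, 1.1) the arrows circulate clockwise. The curl (z-component) there is about -4; negative curl means clockwise rotation.

clockwise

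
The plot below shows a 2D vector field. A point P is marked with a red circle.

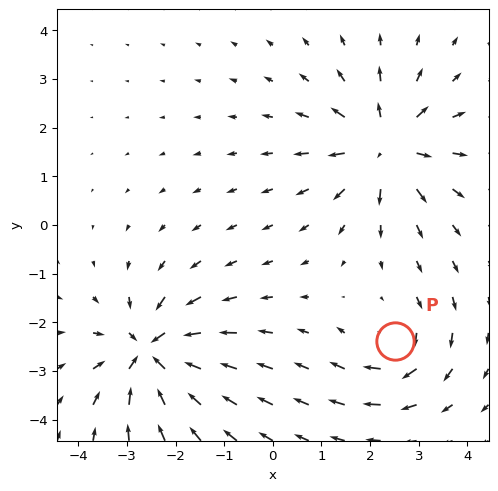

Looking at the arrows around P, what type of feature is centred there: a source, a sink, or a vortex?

vortex

At P (2.5, -2.4) the arrows circulate clockwise. Divergence ≈0, curl about -4 — near-zero divergence with nonzero curl is a vortex.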